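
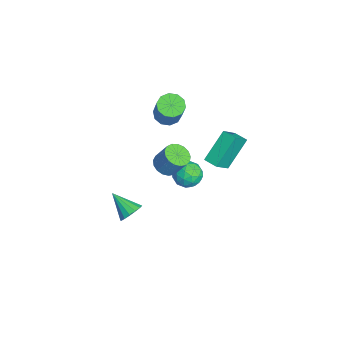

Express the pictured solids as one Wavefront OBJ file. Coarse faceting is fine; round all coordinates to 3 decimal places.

v 2.94 2.703 2.628
v 2.01 3.868 4.149
v 2.137 3.472 1.548
v 1.207 4.637 3.069
v 3.573 3.283 2.571
v 2.643 4.448 4.092
v 2.77 4.052 1.491
v 1.84 5.217 3.012
v 3.521 0.545 3.056
v 4.091 0.927 2.685
v 4.469 1.517 3.873
v 3.899 1.135 4.244
v 3.798 1.158 2.662
v 4.177 1.749 3.851
v 3.443 1.249 2.73
v 3.821 1.84 3.919
v 3.105 1.179 2.873
v 3.483 1.769 4.062
v 2.863 0.963 3.057
v 3.241 1.554 4.246
v 2.771 0.651 3.241
v 3.149 1.242 4.43
v 2.851 0.315 3.383
v 3.229 0.906 4.571
v 3.085 0.032 3.449
v 3.463 0.622 4.638
v 3.418 -0.134 3.426
v 3.796 0.456 4.614
v 3.775 -0.145 3.317
v 4.153 0.446 4.506
v 4.074 0.003 3.149
v 4.452 0.593 4.337
v 4.246 0.274 2.959
v 4.624 0.865 4.148
v 4.252 0.608 2.792
v 4.63 1.198 3.98
v -2.373 1.329 1.776
v -1.664 1.382 1.348
v -0.578 1.464 3.156
v -1.287 1.411 3.584
v -1.836 1.859 1.43
v -0.75 1.94 3.237
v -2.213 2.133 1.644
v -1.127 2.214 3.451
v -2.651 2.1 1.909
v -1.566 2.181 3.716
v -2.983 1.773 2.123
v -1.897 1.854 3.93
v -3.082 1.276 2.204
v -1.996 1.358 4.012
v -2.91 0.8 2.123
v -1.824 0.881 3.93
v -2.533 0.526 1.909
v -1.447 0.607 3.716
v -2.094 0.559 1.644
v -1.009 0.64 3.451
v -1.763 0.886 1.43
v -0.677 0.967 3.237
v -2.598 3.12 -3.858
v -1.652 3.298 -3.764
v -2.308 1.582 -3.856
v -1.362 1.76 -3.762
v -1.965 1.951 -3.031
v -2.144 2.902 -3.032
v -1.816 1.978 -4.588
v -1.995 2.929 -4.589
v -1.168 2.592 -4.216
v -1.261 2.576 -3.253
v -2.699 2.304 -4.367
v -2.792 2.288 -3.404
v -2.15 3.344 -3.811
v -1.81 1.536 -3.809
v -2.164 1.648 -3.379
v -1.608 1.753 -3.324
v -2.44 3.111 -3.38
v -1.883 3.216 -3.325
v -2.068 2.424 -2.894
v -2.077 1.664 -4.295
v -1.52 1.769 -4.24
v -2.352 3.127 -4.296
v -1.796 3.232 -4.241
v -1.892 2.456 -4.726
v -1.31 3.034 -4.021
v -1.14 2.13 -4.02
v -1.407 2.258 -4.506
v -1.512 2.817 -4.507
v -1.364 3.024 -3.455
v -1.194 2.12 -3.454
v -1.548 2.233 -3.024
v -1.654 2.791 -3.025
v -1.08 2.609 -3.721
v -2.766 2.76 -4.166
v -2.596 1.856 -4.165
v -2.306 2.089 -4.595
v -2.412 2.647 -4.596
v -2.82 2.75 -3.6
v -2.65 1.846 -3.599
v -2.448 2.063 -3.113
v -2.553 2.622 -3.114
v -2.88 2.271 -3.899
v 4.158 -1.43 -0.501
v 4.572 -1.232 0.105
v 3.202 -2.37 0.461
v 4.287 -0.962 0.084
v 3.967 -0.818 -0.093
v 3.698 -0.838 -0.38
v 3.552 -1.016 -0.699
v 3.569 -1.305 -0.965
v 3.744 -1.628 -1.106
v 4.03 -1.898 -1.086
v 4.35 -2.042 -0.909
v 4.619 -2.023 -0.622
v 4.764 -1.844 -0.303
v 4.747 -1.555 -0.037
f 2 4 1
f 5 2 1
f 1 4 3
f 3 5 1
f 2 8 4
f 6 2 5
f 6 8 2
f 4 8 3
f 7 5 3
f 3 8 7
f 7 6 5
f 8 6 7
f 10 9 13
f 10 13 11
f 11 13 14
f 11 14 12
f 13 9 15
f 13 15 14
f 14 15 16
f 14 16 12
f 15 9 17
f 15 17 16
f 16 17 18
f 16 18 12
f 17 9 19
f 17 19 18
f 18 19 20
f 18 20 12
f 19 9 21
f 19 21 20
f 20 21 22
f 20 22 12
f 21 9 23
f 21 23 22
f 22 23 24
f 22 24 12
f 23 9 25
f 23 25 24
f 24 25 26
f 24 26 12
f 25 9 27
f 25 27 26
f 26 27 28
f 26 28 12
f 27 9 29
f 27 29 28
f 28 29 30
f 28 30 12
f 29 9 31
f 29 31 30
f 30 31 32
f 30 32 12
f 31 9 33
f 31 33 32
f 32 33 34
f 32 34 12
f 33 9 35
f 33 35 34
f 34 35 36
f 34 36 12
f 35 9 10
f 35 10 36
f 36 10 11
f 36 11 12
f 38 37 41
f 38 41 39
f 39 41 42
f 39 42 40
f 41 37 43
f 41 43 42
f 42 43 44
f 42 44 40
f 43 37 45
f 43 45 44
f 44 45 46
f 44 46 40
f 45 37 47
f 45 47 46
f 46 47 48
f 46 48 40
f 47 37 49
f 47 49 48
f 48 49 50
f 48 50 40
f 49 37 51
f 49 51 50
f 50 51 52
f 50 52 40
f 51 37 53
f 51 53 52
f 52 53 54
f 52 54 40
f 53 37 55
f 53 55 54
f 54 55 56
f 54 56 40
f 55 37 57
f 55 57 56
f 56 57 58
f 56 58 40
f 57 37 38
f 57 38 58
f 58 38 39
f 58 39 40
f 59 96 75
f 96 70 99
f 75 99 64
f 96 99 75
f 59 75 71
f 75 64 76
f 71 76 60
f 75 76 71
f 59 71 80
f 71 60 81
f 80 81 66
f 71 81 80
f 59 80 92
f 80 66 95
f 92 95 69
f 80 95 92
f 59 92 96
f 92 69 100
f 96 100 70
f 92 100 96
f 60 76 87
f 76 64 90
f 87 90 68
f 76 90 87
f 64 99 77
f 99 70 98
f 77 98 63
f 99 98 77
f 70 100 97
f 100 69 93
f 97 93 61
f 100 93 97
f 69 95 94
f 95 66 82
f 94 82 65
f 95 82 94
f 66 81 86
f 81 60 83
f 86 83 67
f 81 83 86
f 62 88 74
f 88 68 89
f 74 89 63
f 88 89 74
f 62 74 72
f 74 63 73
f 72 73 61
f 74 73 72
f 62 72 79
f 72 61 78
f 79 78 65
f 72 78 79
f 62 79 84
f 79 65 85
f 84 85 67
f 79 85 84
f 62 84 88
f 84 67 91
f 88 91 68
f 84 91 88
f 63 89 77
f 89 68 90
f 77 90 64
f 89 90 77
f 61 73 97
f 73 63 98
f 97 98 70
f 73 98 97
f 65 78 94
f 78 61 93
f 94 93 69
f 78 93 94
f 67 85 86
f 85 65 82
f 86 82 66
f 85 82 86
f 68 91 87
f 91 67 83
f 87 83 60
f 91 83 87
f 102 101 104
f 102 104 103
f 104 101 105
f 104 105 103
f 105 101 106
f 105 106 103
f 106 101 107
f 106 107 103
f 107 101 108
f 107 108 103
f 108 101 109
f 108 109 103
f 109 101 110
f 109 110 103
f 110 101 111
f 110 111 103
f 111 101 112
f 111 112 103
f 112 101 113
f 112 113 103
f 113 101 114
f 113 114 103
f 114 101 102
f 114 102 103



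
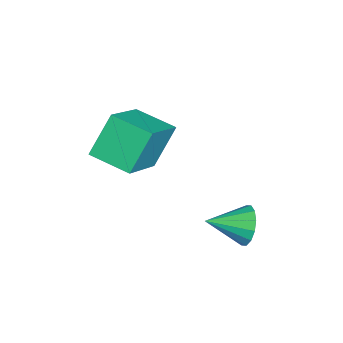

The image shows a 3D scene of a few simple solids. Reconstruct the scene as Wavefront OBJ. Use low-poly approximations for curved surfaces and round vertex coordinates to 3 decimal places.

v -0.168 3.858 -3.358
v 0.135 3.774 -3.846
v 0.108 2.902 -3.022
v 0.33 3.898 -3.654
v 0.391 4.011 -3.382
v 0.303 4.083 -3.105
v 0.089 4.095 -2.895
v -0.194 4.043 -2.809
v -0.47 3.942 -2.87
v -0.665 3.818 -3.062
v -0.727 3.705 -3.333
v -0.639 3.633 -3.611
v -0.424 3.621 -3.821
v -0.141 3.673 -3.907
v -1.848 0.525 -2.207
v -2.403 0.997 -1.179
v -1.412 1.542 -2.438
v -1.967 2.013 -1.409
v -0.413 0.127 -1.251
v -0.968 0.598 -0.222
v 0.023 1.143 -1.481
v -0.532 1.615 -0.453
f 2 1 4
f 2 4 3
f 4 1 5
f 4 5 3
f 5 1 6
f 5 6 3
f 6 1 7
f 6 7 3
f 7 1 8
f 7 8 3
f 8 1 9
f 8 9 3
f 9 1 10
f 9 10 3
f 10 1 11
f 10 11 3
f 11 1 12
f 11 12 3
f 12 1 13
f 12 13 3
f 13 1 14
f 13 14 3
f 14 1 2
f 14 2 3
f 16 18 15
f 19 16 15
f 15 18 17
f 17 19 15
f 16 22 18
f 20 16 19
f 20 22 16
f 18 22 17
f 21 19 17
f 17 22 21
f 21 20 19
f 22 20 21



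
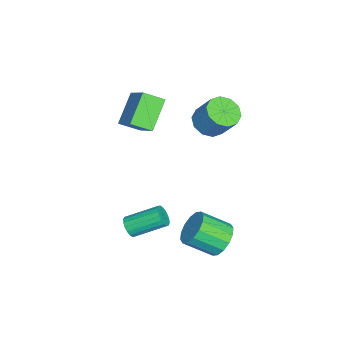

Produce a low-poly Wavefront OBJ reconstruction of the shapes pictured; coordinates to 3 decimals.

v -1.064 -1.625 1.991
v -2.532 -1.297 3.294
v -1.326 -0.542 1.423
v -2.794 -0.214 2.727
v 0.214 -0.686 3.193
v -1.254 -0.358 4.497
v -0.048 0.397 2.626
v -1.516 0.725 3.929
v -1.17 3.022 2.864
v -0.409 3.375 2.376
v 0.07 4.21 3.728
v -0.69 3.858 4.216
v -0.867 3.754 2.304
v -0.388 4.59 3.656
v -1.441 3.854 2.446
v -0.962 4.69 3.798
v -1.911 3.636 2.748
v -1.432 4.472 4.099
v -2.098 3.184 3.094
v -1.619 4.02 4.445
v -1.93 2.67 3.352
v -1.451 3.505 4.704
v -1.472 2.29 3.424
v -0.993 3.126 4.776
v -0.898 2.19 3.282
v -0.419 3.026 4.634
v -0.428 2.408 2.981
v 0.051 3.244 4.332
v -0.241 2.86 2.635
v 0.238 3.696 3.986
v 3.17 -0.098 -2.292
v 3.431 -0.328 -1.766
v 3.071 1.328 -0.863
v 2.81 1.558 -1.388
v 3.648 -0.209 -1.897
v 3.289 1.447 -0.994
v 3.771 -0.068 -2.106
v 3.412 1.587 -1.203
v 3.775 0.066 -2.352
v 3.415 1.722 -1.449
v 3.659 0.169 -2.586
v 3.299 1.825 -1.683
v 3.446 0.218 -2.761
v 3.086 1.874 -1.858
v 3.178 0.205 -2.844
v 2.819 1.861 -1.941
v 2.909 0.132 -2.817
v 2.549 1.788 -1.914
v 2.691 0.013 -2.686
v 2.332 1.669 -1.783
v 2.568 -0.127 -2.477
v 2.209 1.528 -1.574
v 2.565 -0.262 -2.231
v 2.205 1.394 -1.328
v 2.681 -0.365 -1.997
v 2.321 1.291 -1.094
v 2.894 -0.414 -1.822
v 2.534 1.242 -0.919
v 3.161 -0.401 -1.739
v 2.802 1.255 -0.836
v 2.834 4.495 -2.735
v 3.543 4.185 -3.399
v 3.836 2.735 -2.409
v 3.126 3.045 -1.745
v 3.805 4.478 -3.046
v 4.097 3.028 -2.057
v 3.806 4.776 -2.61
v 4.099 3.326 -1.621
v 3.547 4.999 -2.208
v 3.84 3.548 -1.218
v 3.097 5.086 -1.946
v 3.389 3.636 -0.957
v 2.576 5.015 -1.896
v 2.869 3.565 -0.907
v 2.124 4.805 -2.071
v 2.417 3.355 -1.081
v 1.863 4.512 -2.423
v 2.155 3.062 -1.434
v 1.861 4.214 -2.859
v 2.154 2.764 -1.87
v 2.12 3.992 -3.262
v 2.413 2.541 -2.272
v 2.571 3.904 -3.523
v 2.863 2.454 -2.534
v 3.091 3.975 -3.573
v 3.384 2.525 -2.584
f 2 4 1
f 5 2 1
f 1 4 3
f 3 5 1
f 2 8 4
f 6 2 5
f 6 8 2
f 4 8 3
f 7 5 3
f 3 8 7
f 7 6 5
f 8 6 7
f 10 9 13
f 10 13 11
f 11 13 14
f 11 14 12
f 13 9 15
f 13 15 14
f 14 15 16
f 14 16 12
f 15 9 17
f 15 17 16
f 16 17 18
f 16 18 12
f 17 9 19
f 17 19 18
f 18 19 20
f 18 20 12
f 19 9 21
f 19 21 20
f 20 21 22
f 20 22 12
f 21 9 23
f 21 23 22
f 22 23 24
f 22 24 12
f 23 9 25
f 23 25 24
f 24 25 26
f 24 26 12
f 25 9 27
f 25 27 26
f 26 27 28
f 26 28 12
f 27 9 29
f 27 29 28
f 28 29 30
f 28 30 12
f 29 9 10
f 29 10 30
f 30 10 11
f 30 11 12
f 32 31 35
f 32 35 33
f 33 35 36
f 33 36 34
f 35 31 37
f 35 37 36
f 36 37 38
f 36 38 34
f 37 31 39
f 37 39 38
f 38 39 40
f 38 40 34
f 39 31 41
f 39 41 40
f 40 41 42
f 40 42 34
f 41 31 43
f 41 43 42
f 42 43 44
f 42 44 34
f 43 31 45
f 43 45 44
f 44 45 46
f 44 46 34
f 45 31 47
f 45 47 46
f 46 47 48
f 46 48 34
f 47 31 49
f 47 49 48
f 48 49 50
f 48 50 34
f 49 31 51
f 49 51 50
f 50 51 52
f 50 52 34
f 51 31 53
f 51 53 52
f 52 53 54
f 52 54 34
f 53 31 55
f 53 55 54
f 54 55 56
f 54 56 34
f 55 31 57
f 55 57 56
f 56 57 58
f 56 58 34
f 57 31 59
f 57 59 58
f 58 59 60
f 58 60 34
f 59 31 32
f 59 32 60
f 60 32 33
f 60 33 34
f 62 61 65
f 62 65 63
f 63 65 66
f 63 66 64
f 65 61 67
f 65 67 66
f 66 67 68
f 66 68 64
f 67 61 69
f 67 69 68
f 68 69 70
f 68 70 64
f 69 61 71
f 69 71 70
f 70 71 72
f 70 72 64
f 71 61 73
f 71 73 72
f 72 73 74
f 72 74 64
f 73 61 75
f 73 75 74
f 74 75 76
f 74 76 64
f 75 61 77
f 75 77 76
f 76 77 78
f 76 78 64
f 77 61 79
f 77 79 78
f 78 79 80
f 78 80 64
f 79 61 81
f 79 81 80
f 80 81 82
f 80 82 64
f 81 61 83
f 81 83 82
f 82 83 84
f 82 84 64
f 83 61 85
f 83 85 84
f 84 85 86
f 84 86 64
f 85 61 62
f 85 62 86
f 86 62 63
f 86 63 64



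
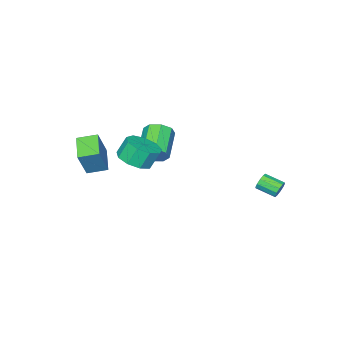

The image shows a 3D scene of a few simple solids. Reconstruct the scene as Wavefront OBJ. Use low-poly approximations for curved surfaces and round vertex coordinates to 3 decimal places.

v -3.231 2.959 -2.882
v -2.934 2.901 -3.33
v -2.592 1.843 -2.965
v -2.889 1.901 -2.518
v -2.743 3.043 -3.096
v -2.4 1.986 -2.732
v -2.738 3.153 -2.781
v -2.395 2.096 -2.417
v -2.921 3.189 -2.505
v -2.579 2.132 -2.14
v -3.223 3.137 -2.373
v -2.881 2.079 -2.008
v -3.528 3.017 -2.435
v -3.186 1.959 -2.07
v -3.72 2.874 -2.668
v -3.377 1.817 -2.304
v -3.725 2.764 -2.983
v -3.382 1.707 -2.619
v -3.541 2.728 -3.26
v -3.199 1.671 -2.895
v -3.239 2.781 -3.392
v -2.897 1.723 -3.027
v 3.253 -4.91 -0.611
v 4.038 -4.721 1.031
v 2.485 -4.099 -0.338
v 3.27 -3.909 1.304
v 4.19 -3.831 -1.184
v 4.975 -3.641 0.458
v 3.422 -3.019 -0.911
v 4.207 -2.83 0.731
v 2.454 -2.077 -0.168
v 3.357 -1.665 0.108
v 2.908 -1.39 1.164
v 2.006 -1.803 0.888
v 2.949 -1.175 -0.193
v 2.501 -0.9 0.863
v 2.31 -1.107 -0.482
v 1.862 -0.832 0.574
v 1.739 -1.494 -0.624
v 1.29 -1.219 0.432
v 1.502 -2.153 -0.553
v 1.053 -1.878 0.503
v 1.711 -2.778 -0.302
v 1.262 -2.503 0.755
v 2.267 -3.074 0.012
v 1.819 -2.799 1.068
v 2.912 -2.905 0.241
v 2.463 -2.63 1.298
v 3.342 -2.348 0.279
v 2.893 -2.073 1.335
v 0.999 -2.136 -0.525
v 1.227 -1.763 0.204
v -0.131 -2.671 1.094
v -0.359 -3.044 0.365
v 0.782 -1.419 -0.124
v -0.575 -2.326 0.767
v 0.464 -1.495 -0.686
v -0.893 -2.403 0.204
v 0.46 -1.947 -1.154
v -0.898 -2.854 -0.264
v 0.771 -2.509 -1.254
v -0.587 -3.417 -0.364
v 1.215 -2.854 -0.927
v -0.142 -3.761 -0.036
v 1.533 -2.777 -0.364
v 0.176 -3.685 0.526
v 1.538 -2.326 0.104
v 0.18 -3.233 0.994
f 2 1 5
f 2 5 3
f 3 5 6
f 3 6 4
f 5 1 7
f 5 7 6
f 6 7 8
f 6 8 4
f 7 1 9
f 7 9 8
f 8 9 10
f 8 10 4
f 9 1 11
f 9 11 10
f 10 11 12
f 10 12 4
f 11 1 13
f 11 13 12
f 12 13 14
f 12 14 4
f 13 1 15
f 13 15 14
f 14 15 16
f 14 16 4
f 15 1 17
f 15 17 16
f 16 17 18
f 16 18 4
f 17 1 19
f 17 19 18
f 18 19 20
f 18 20 4
f 19 1 21
f 19 21 20
f 20 21 22
f 20 22 4
f 21 1 2
f 21 2 22
f 22 2 3
f 22 3 4
f 24 26 23
f 27 24 23
f 23 26 25
f 25 27 23
f 24 30 26
f 28 24 27
f 28 30 24
f 26 30 25
f 29 27 25
f 25 30 29
f 29 28 27
f 30 28 29
f 32 31 35
f 32 35 33
f 33 35 36
f 33 36 34
f 35 31 37
f 35 37 36
f 36 37 38
f 36 38 34
f 37 31 39
f 37 39 38
f 38 39 40
f 38 40 34
f 39 31 41
f 39 41 40
f 40 41 42
f 40 42 34
f 41 31 43
f 41 43 42
f 42 43 44
f 42 44 34
f 43 31 45
f 43 45 44
f 44 45 46
f 44 46 34
f 45 31 47
f 45 47 46
f 46 47 48
f 46 48 34
f 47 31 49
f 47 49 48
f 48 49 50
f 48 50 34
f 49 31 32
f 49 32 50
f 50 32 33
f 50 33 34
f 52 51 55
f 52 55 53
f 53 55 56
f 53 56 54
f 55 51 57
f 55 57 56
f 56 57 58
f 56 58 54
f 57 51 59
f 57 59 58
f 58 59 60
f 58 60 54
f 59 51 61
f 59 61 60
f 60 61 62
f 60 62 54
f 61 51 63
f 61 63 62
f 62 63 64
f 62 64 54
f 63 51 65
f 63 65 64
f 64 65 66
f 64 66 54
f 65 51 67
f 65 67 66
f 66 67 68
f 66 68 54
f 67 51 52
f 67 52 68
f 68 52 53
f 68 53 54



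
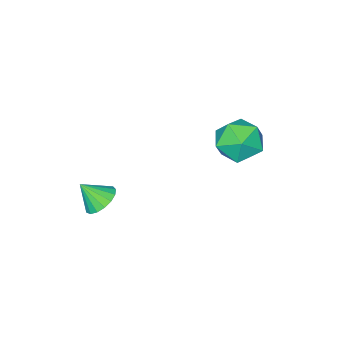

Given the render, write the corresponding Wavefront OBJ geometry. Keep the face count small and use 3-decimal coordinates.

v 3.622 0.622 0.78
v 4.253 1.129 0.77
v 4.138 -0.002 1.72
v 4.005 1.295 1.017
v 3.668 1.307 1.209
v 3.322 1.162 1.304
v 3.043 0.893 1.278
v 2.898 0.562 1.139
v 2.918 0.244 0.917
v 3.1 0.013 0.664
v 3.401 -0.078 0.438
v 3.752 -0.01 0.29
v 4.074 0.204 0.254
v 4.292 0.513 0.339
v 4.357 0.846 0.525
v -1.453 4.578 3.31
v -0.616 4.208 4.018
v -1.804 2.812 2.802
v -0.967 2.442 3.51
v -1.94 2.888 3.949
v -1.723 3.98 4.262
v -0.697 3.04 2.558
v -0.48 4.132 2.871
v -0.149 3.258 3.552
v -0.917 3.164 4.412
v -1.503 3.856 2.408
v -2.271 3.762 3.268
f 2 1 4
f 2 4 3
f 4 1 5
f 4 5 3
f 5 1 6
f 5 6 3
f 6 1 7
f 6 7 3
f 7 1 8
f 7 8 3
f 8 1 9
f 8 9 3
f 9 1 10
f 9 10 3
f 10 1 11
f 10 11 3
f 11 1 12
f 11 12 3
f 12 1 13
f 12 13 3
f 13 1 14
f 13 14 3
f 14 1 15
f 14 15 3
f 15 1 2
f 15 2 3
f 16 27 21
f 16 21 17
f 16 17 23
f 16 23 26
f 16 26 27
f 17 21 25
f 21 27 20
f 27 26 18
f 26 23 22
f 23 17 24
f 19 25 20
f 19 20 18
f 19 18 22
f 19 22 24
f 19 24 25
f 20 25 21
f 18 20 27
f 22 18 26
f 24 22 23
f 25 24 17



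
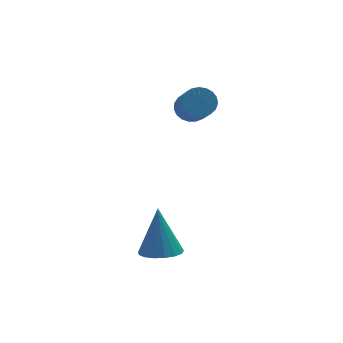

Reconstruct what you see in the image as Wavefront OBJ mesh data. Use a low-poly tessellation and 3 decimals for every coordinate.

v 0.226 -0.434 -2.824
v 0.736 -0.027 -3.016
v 0.334 0.154 -1.296
v 0.469 0.153 -3.067
v 0.147 0.199 -3.061
v -0.157 0.099 -3.001
v -0.374 -0.122 -2.901
v -0.452 -0.415 -2.783
v -0.376 -0.712 -2.674
v -0.162 -0.945 -2.6
v 0.142 -1.061 -2.576
v 0.464 -1.034 -2.61
v 0.732 -0.868 -2.692
v 0.884 -0.603 -2.805
v 0.885 -0.3 -2.922
v 2.561 3.49 0.521
v 3.113 3.494 0.612
v 2.952 2.314 1.65
v 2.399 2.31 1.559
v 3.037 3.645 0.772
v 2.875 2.466 1.81
v 2.878 3.77 0.888
v 2.716 2.59 1.926
v 2.664 3.846 0.941
v 2.503 2.666 1.979
v 2.433 3.86 0.921
v 2.271 2.68 1.96
v 2.223 3.81 0.832
v 2.062 2.63 1.871
v 2.072 3.705 0.69
v 1.911 2.525 1.728
v 2.005 3.563 0.518
v 1.844 2.383 1.556
v 2.035 3.408 0.346
v 1.874 2.228 1.385
v 2.155 3.268 0.205
v 1.994 2.088 1.243
v 2.346 3.165 0.118
v 2.184 1.985 1.157
v 2.573 3.119 0.101
v 2.412 1.939 1.14
v 2.799 3.137 0.157
v 2.637 1.957 1.195
v 2.983 3.216 0.275
v 2.822 2.036 1.314
v 3.094 3.343 0.436
v 2.933 2.163 1.475
f 2 1 4
f 2 4 3
f 4 1 5
f 4 5 3
f 5 1 6
f 5 6 3
f 6 1 7
f 6 7 3
f 7 1 8
f 7 8 3
f 8 1 9
f 8 9 3
f 9 1 10
f 9 10 3
f 10 1 11
f 10 11 3
f 11 1 12
f 11 12 3
f 12 1 13
f 12 13 3
f 13 1 14
f 13 14 3
f 14 1 15
f 14 15 3
f 15 1 2
f 15 2 3
f 17 16 20
f 17 20 18
f 18 20 21
f 18 21 19
f 20 16 22
f 20 22 21
f 21 22 23
f 21 23 19
f 22 16 24
f 22 24 23
f 23 24 25
f 23 25 19
f 24 16 26
f 24 26 25
f 25 26 27
f 25 27 19
f 26 16 28
f 26 28 27
f 27 28 29
f 27 29 19
f 28 16 30
f 28 30 29
f 29 30 31
f 29 31 19
f 30 16 32
f 30 32 31
f 31 32 33
f 31 33 19
f 32 16 34
f 32 34 33
f 33 34 35
f 33 35 19
f 34 16 36
f 34 36 35
f 35 36 37
f 35 37 19
f 36 16 38
f 36 38 37
f 37 38 39
f 37 39 19
f 38 16 40
f 38 40 39
f 39 40 41
f 39 41 19
f 40 16 42
f 40 42 41
f 41 42 43
f 41 43 19
f 42 16 44
f 42 44 43
f 43 44 45
f 43 45 19
f 44 16 46
f 44 46 45
f 45 46 47
f 45 47 19
f 46 16 17
f 46 17 47
f 47 17 18
f 47 18 19



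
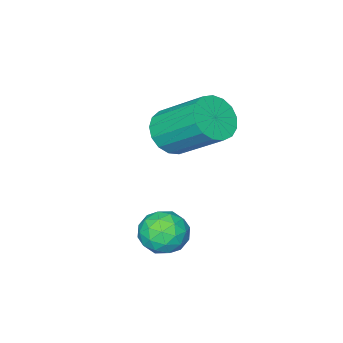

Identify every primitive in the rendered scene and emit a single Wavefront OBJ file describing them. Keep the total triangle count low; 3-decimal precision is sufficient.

v 1.426 -2.309 -1.267
v 2.137 -2.023 -1.411
v 1.806 -0.605 -0.237
v 1.094 -0.891 -0.093
v 1.921 -1.86 -1.669
v 1.59 -0.443 -0.495
v 1.592 -1.8 -1.834
v 1.261 -0.383 -0.66
v 1.225 -1.856 -1.87
v 0.893 -0.439 -0.696
v 0.904 -2.017 -1.767
v 0.572 -0.599 -0.593
v 0.702 -2.244 -1.55
v 0.37 -0.826 -0.376
v 0.666 -2.485 -1.268
v 0.335 -1.068 -0.094
v 0.804 -2.687 -0.986
v 0.473 -1.269 0.188
v 1.085 -2.802 -0.768
v 0.753 -1.384 0.406
v 1.443 -2.804 -0.664
v 1.112 -1.386 0.51
v 1.798 -2.692 -0.699
v 1.467 -1.275 0.475
v 2.067 -2.493 -0.863
v 1.736 -1.075 0.31
v 2.19 -2.251 -1.12
v 1.858 -0.834 0.053
v 2.864 -0.358 -3.775
v 3.31 0.238 -3.713
v 3.49 -0.918 -2.907
v 3.936 -0.322 -2.845
v 3.224 -0.28 -2.625
v 2.837 0.066 -3.161
v 3.963 -0.746 -3.459
v 3.576 -0.4 -3.995
v 3.989 -0.002 -3.518
v 3.533 0.286 -3.002
v 3.267 -0.966 -3.618
v 2.811 -0.678 -3.102
v 3.032 -0.011 -3.82
v 3.768 -0.669 -2.8
v 3.35 -0.644 -2.67
v 3.612 -0.294 -2.634
v 2.754 -0.112 -3.496
v 3.016 0.238 -3.459
v 2.966 -0.066 -2.82
v 3.784 -0.918 -3.161
v 4.046 -0.568 -3.124
v 3.188 -0.386 -3.986
v 3.45 -0.036 -3.95
v 3.834 -0.614 -3.8
v 3.693 0.198 -3.669
v 4.062 -0.131 -3.159
v 4.077 -0.38 -3.52
v 3.849 -0.177 -3.835
v 3.425 0.367 -3.366
v 3.793 0.038 -2.856
v 3.375 0.063 -2.726
v 3.147 0.267 -3.041
v 3.824 0.226 -3.251
v 3.007 -0.718 -3.764
v 3.375 -1.047 -3.254
v 3.653 -0.947 -3.579
v 3.425 -0.743 -3.894
v 2.738 -0.549 -3.461
v 3.107 -0.878 -2.951
v 2.951 -0.503 -2.785
v 2.723 -0.3 -3.1
v 2.976 -0.906 -3.369
f 2 1 5
f 2 5 3
f 3 5 6
f 3 6 4
f 5 1 7
f 5 7 6
f 6 7 8
f 6 8 4
f 7 1 9
f 7 9 8
f 8 9 10
f 8 10 4
f 9 1 11
f 9 11 10
f 10 11 12
f 10 12 4
f 11 1 13
f 11 13 12
f 12 13 14
f 12 14 4
f 13 1 15
f 13 15 14
f 14 15 16
f 14 16 4
f 15 1 17
f 15 17 16
f 16 17 18
f 16 18 4
f 17 1 19
f 17 19 18
f 18 19 20
f 18 20 4
f 19 1 21
f 19 21 20
f 20 21 22
f 20 22 4
f 21 1 23
f 21 23 22
f 22 23 24
f 22 24 4
f 23 1 25
f 23 25 24
f 24 25 26
f 24 26 4
f 25 1 27
f 25 27 26
f 26 27 28
f 26 28 4
f 27 1 2
f 27 2 28
f 28 2 3
f 28 3 4
f 29 66 45
f 66 40 69
f 45 69 34
f 66 69 45
f 29 45 41
f 45 34 46
f 41 46 30
f 45 46 41
f 29 41 50
f 41 30 51
f 50 51 36
f 41 51 50
f 29 50 62
f 50 36 65
f 62 65 39
f 50 65 62
f 29 62 66
f 62 39 70
f 66 70 40
f 62 70 66
f 30 46 57
f 46 34 60
f 57 60 38
f 46 60 57
f 34 69 47
f 69 40 68
f 47 68 33
f 69 68 47
f 40 70 67
f 70 39 63
f 67 63 31
f 70 63 67
f 39 65 64
f 65 36 52
f 64 52 35
f 65 52 64
f 36 51 56
f 51 30 53
f 56 53 37
f 51 53 56
f 32 58 44
f 58 38 59
f 44 59 33
f 58 59 44
f 32 44 42
f 44 33 43
f 42 43 31
f 44 43 42
f 32 42 49
f 42 31 48
f 49 48 35
f 42 48 49
f 32 49 54
f 49 35 55
f 54 55 37
f 49 55 54
f 32 54 58
f 54 37 61
f 58 61 38
f 54 61 58
f 33 59 47
f 59 38 60
f 47 60 34
f 59 60 47
f 31 43 67
f 43 33 68
f 67 68 40
f 43 68 67
f 35 48 64
f 48 31 63
f 64 63 39
f 48 63 64
f 37 55 56
f 55 35 52
f 56 52 36
f 55 52 56
f 38 61 57
f 61 37 53
f 57 53 30
f 61 53 57



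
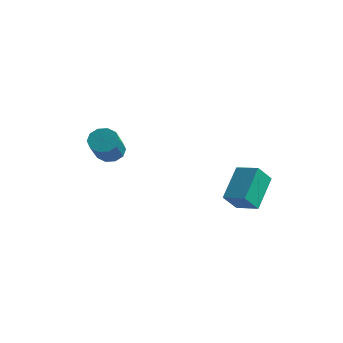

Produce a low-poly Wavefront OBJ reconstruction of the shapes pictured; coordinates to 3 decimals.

v -4.061 -1.867 3.053
v -3.457 -1.726 2.801
v -2.694 -2.972 3.935
v -3.299 -3.113 4.187
v -3.523 -1.474 3.123
v -2.761 -2.721 4.257
v -3.795 -1.372 3.418
v -3.033 -2.619 4.552
v -4.169 -1.459 3.574
v -3.407 -2.706 4.708
v -4.502 -1.702 3.53
v -3.739 -2.949 4.664
v -4.666 -2.008 3.305
v -3.903 -3.254 4.439
v -4.599 -2.259 2.983
v -3.837 -3.506 4.117
v -4.327 -2.361 2.688
v -3.565 -3.608 3.822
v -3.953 -2.274 2.532
v -3.191 -3.521 3.666
v -3.621 -2.031 2.576
v -2.858 -3.278 3.71
v -0.45 1.163 0.284
v -0.809 2.532 1.52
v -0.334 1.946 -0.55
v -0.693 3.316 0.686
v 0.653 1.244 0.514
v 0.294 2.614 1.75
v 0.769 2.028 -0.32
v 0.41 3.397 0.916
f 2 1 5
f 2 5 3
f 3 5 6
f 3 6 4
f 5 1 7
f 5 7 6
f 6 7 8
f 6 8 4
f 7 1 9
f 7 9 8
f 8 9 10
f 8 10 4
f 9 1 11
f 9 11 10
f 10 11 12
f 10 12 4
f 11 1 13
f 11 13 12
f 12 13 14
f 12 14 4
f 13 1 15
f 13 15 14
f 14 15 16
f 14 16 4
f 15 1 17
f 15 17 16
f 16 17 18
f 16 18 4
f 17 1 19
f 17 19 18
f 18 19 20
f 18 20 4
f 19 1 21
f 19 21 20
f 20 21 22
f 20 22 4
f 21 1 2
f 21 2 22
f 22 2 3
f 22 3 4
f 24 26 23
f 27 24 23
f 23 26 25
f 25 27 23
f 24 30 26
f 28 24 27
f 28 30 24
f 26 30 25
f 29 27 25
f 25 30 29
f 29 28 27
f 30 28 29



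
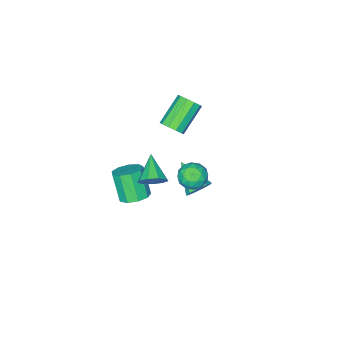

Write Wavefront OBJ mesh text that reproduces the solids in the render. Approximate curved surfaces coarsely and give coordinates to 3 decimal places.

v 0.86 3.351 0.373
v 1.258 3.711 1.101
v 1.442 2.049 0.699
v 1.84 2.409 1.427
v 0.941 2.315 1.403
v 0.581 3.12 1.202
v 2.119 2.64 0.598
v 1.759 3.445 0.397
v 2.036 3.272 1.24
v 1.308 3.071 1.738
v 1.392 2.689 0.062
v 0.664 2.488 0.56
v 1.008 3.645 0.709
v 1.692 2.115 1.091
v 1.164 2.059 1.078
v 1.398 2.271 1.505
v 0.61 3.298 0.768
v 0.844 3.509 1.196
v 0.658 2.689 1.373
v 1.856 2.251 0.604
v 2.09 2.462 1.032
v 1.302 3.489 0.295
v 1.536 3.701 0.722
v 2.042 3.071 0.427
v 1.699 3.599 1.218
v 2.042 2.833 1.409
v 2.205 2.969 0.922
v 1.993 3.442 0.804
v 1.271 3.481 1.51
v 1.614 2.715 1.702
v 1.085 2.66 1.688
v 0.874 3.133 1.57
v 1.729 3.222 1.592
v 1.086 3.045 0.098
v 1.429 2.279 0.29
v 1.826 2.627 0.23
v 1.615 3.1 0.112
v 0.658 2.927 0.391
v 1.001 2.161 0.582
v 0.707 2.318 0.996
v 0.495 2.791 0.878
v 0.971 2.538 0.208
v -1.481 0.445 -4.453
v -0.692 0.209 -4.66
v -1.719 -1.325 -3.347
v -0.684 0.516 -4.167
v -1.05 0.79 -3.807
v -1.617 0.902 -3.749
v -2.121 0.8 -4.021
v -2.326 0.532 -4.494
v -2.135 0.223 -4.948
v -1.639 0.018 -5.17
v -1.069 0.012 -5.057
v 2.752 1.226 0.126
v 3.464 0.938 0.489
v 1.808 0.034 1.034
v 3.236 1.364 0.811
v 2.78 1.726 0.813
v 2.312 1.854 0.493
v 2.049 1.687 0.002
v 2.115 1.305 -0.431
v 2.479 0.886 -0.604
v 2.971 0.625 -0.434
v 3.36 0.646 -0.003
v 2.498 -0.573 -2.994
v 3.312 -0.26 -2.701
v 3.056 -1.154 -1.033
v 2.242 -1.467 -1.326
v 2.858 0.149 -2.552
v 2.601 -0.745 -0.884
v 2.236 0.22 -2.61
v 1.979 -0.673 -0.941
v 1.736 -0.08 -2.847
v 1.479 -0.973 -1.179
v 1.593 -0.611 -3.154
v 1.336 -1.504 -1.485
v 1.874 -1.124 -3.385
v 1.617 -2.018 -1.717
v 2.447 -1.38 -3.434
v 2.19 -2.273 -1.766
v 3.044 -1.258 -3.277
v 2.787 -2.152 -1.609
v 3.386 -0.816 -2.988
v 3.129 -1.709 -1.319
v 0.227 -0.001 2.244
v 0.648 0.206 2.829
v -0.966 -0.052 4.082
v -1.387 -0.259 3.496
v 0.451 0.586 2.653
v -1.164 0.329 3.905
v 0.168 0.742 2.32
v -1.447 0.485 3.573
v -0.092 0.614 1.958
v -1.707 0.357 3.211
v -0.23 0.251 1.706
v -1.845 -0.006 2.959
v -0.194 -0.208 1.658
v -1.808 -0.466 2.911
v 0.004 -0.589 1.835
v -1.611 -0.846 3.087
v 0.287 -0.745 2.167
v -1.328 -1.002 3.42
v 0.547 -0.617 2.529
v -1.068 -0.874 3.782
v 0.685 -0.254 2.781
v -0.93 -0.511 4.034
f 1 38 17
f 38 12 41
f 17 41 6
f 38 41 17
f 1 17 13
f 17 6 18
f 13 18 2
f 17 18 13
f 1 13 22
f 13 2 23
f 22 23 8
f 13 23 22
f 1 22 34
f 22 8 37
f 34 37 11
f 22 37 34
f 1 34 38
f 34 11 42
f 38 42 12
f 34 42 38
f 2 18 29
f 18 6 32
f 29 32 10
f 18 32 29
f 6 41 19
f 41 12 40
f 19 40 5
f 41 40 19
f 12 42 39
f 42 11 35
f 39 35 3
f 42 35 39
f 11 37 36
f 37 8 24
f 36 24 7
f 37 24 36
f 8 23 28
f 23 2 25
f 28 25 9
f 23 25 28
f 4 30 16
f 30 10 31
f 16 31 5
f 30 31 16
f 4 16 14
f 16 5 15
f 14 15 3
f 16 15 14
f 4 14 21
f 14 3 20
f 21 20 7
f 14 20 21
f 4 21 26
f 21 7 27
f 26 27 9
f 21 27 26
f 4 26 30
f 26 9 33
f 30 33 10
f 26 33 30
f 5 31 19
f 31 10 32
f 19 32 6
f 31 32 19
f 3 15 39
f 15 5 40
f 39 40 12
f 15 40 39
f 7 20 36
f 20 3 35
f 36 35 11
f 20 35 36
f 9 27 28
f 27 7 24
f 28 24 8
f 27 24 28
f 10 33 29
f 33 9 25
f 29 25 2
f 33 25 29
f 44 43 46
f 44 46 45
f 46 43 47
f 46 47 45
f 47 43 48
f 47 48 45
f 48 43 49
f 48 49 45
f 49 43 50
f 49 50 45
f 50 43 51
f 50 51 45
f 51 43 52
f 51 52 45
f 52 43 53
f 52 53 45
f 53 43 44
f 53 44 45
f 55 54 57
f 55 57 56
f 57 54 58
f 57 58 56
f 58 54 59
f 58 59 56
f 59 54 60
f 59 60 56
f 60 54 61
f 60 61 56
f 61 54 62
f 61 62 56
f 62 54 63
f 62 63 56
f 63 54 64
f 63 64 56
f 64 54 55
f 64 55 56
f 66 65 69
f 66 69 67
f 67 69 70
f 67 70 68
f 69 65 71
f 69 71 70
f 70 71 72
f 70 72 68
f 71 65 73
f 71 73 72
f 72 73 74
f 72 74 68
f 73 65 75
f 73 75 74
f 74 75 76
f 74 76 68
f 75 65 77
f 75 77 76
f 76 77 78
f 76 78 68
f 77 65 79
f 77 79 78
f 78 79 80
f 78 80 68
f 79 65 81
f 79 81 80
f 80 81 82
f 80 82 68
f 81 65 83
f 81 83 82
f 82 83 84
f 82 84 68
f 83 65 66
f 83 66 84
f 84 66 67
f 84 67 68
f 86 85 89
f 86 89 87
f 87 89 90
f 87 90 88
f 89 85 91
f 89 91 90
f 90 91 92
f 90 92 88
f 91 85 93
f 91 93 92
f 92 93 94
f 92 94 88
f 93 85 95
f 93 95 94
f 94 95 96
f 94 96 88
f 95 85 97
f 95 97 96
f 96 97 98
f 96 98 88
f 97 85 99
f 97 99 98
f 98 99 100
f 98 100 88
f 99 85 101
f 99 101 100
f 100 101 102
f 100 102 88
f 101 85 103
f 101 103 102
f 102 103 104
f 102 104 88
f 103 85 105
f 103 105 104
f 104 105 106
f 104 106 88
f 105 85 86
f 105 86 106
f 106 86 87
f 106 87 88



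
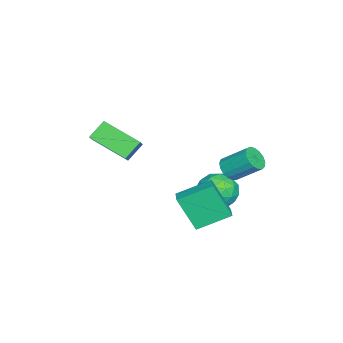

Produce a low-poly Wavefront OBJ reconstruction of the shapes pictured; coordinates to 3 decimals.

v -2.154 1.868 -4.199
v -1.201 2.16 -3.94
v -2.019 0.54 -3.2
v -1.066 0.832 -2.941
v -1.877 1.385 -2.628
v -1.96 2.206 -3.245
v -1.26 0.494 -3.895
v -1.343 1.315 -4.512
v -0.648 1.311 -3.752
v -1.029 1.862 -2.969
v -2.191 0.838 -4.171
v -2.572 1.389 -3.388
v -1.689 2.13 -4.158
v -1.531 0.57 -2.982
v -2.007 0.895 -2.798
v -1.447 1.066 -2.646
v -2.136 2.157 -3.749
v -1.575 2.329 -3.597
v -1.973 1.874 -2.825
v -1.645 0.371 -3.543
v -1.084 0.543 -3.391
v -1.773 1.634 -4.494
v -1.213 1.805 -4.342
v -1.247 0.826 -4.315
v -0.804 1.803 -3.895
v -0.725 1.023 -3.307
v -0.839 0.824 -3.868
v -0.888 1.306 -4.231
v -1.028 2.127 -3.434
v -0.949 1.346 -2.847
v -1.425 1.671 -2.663
v -1.474 2.154 -3.026
v -0.703 1.628 -3.324
v -2.271 1.354 -4.293
v -2.192 0.573 -3.706
v -1.746 0.546 -4.114
v -1.795 1.029 -4.477
v -2.495 1.677 -3.833
v -2.416 0.897 -3.245
v -2.332 1.394 -2.909
v -2.381 1.876 -3.272
v -2.517 1.072 -3.816
v -0.548 -1.747 -0.416
v -0.949 -3.501 0.361
v 0.159 -1.638 0.195
v -0.242 -3.393 0.971
v 0.122 -2.207 -1.111
v -0.279 -3.962 -0.335
v 0.829 -2.099 -0.501
v 0.428 -3.853 0.276
v -2.116 1.741 -2.391
v -1.627 1.453 -2.054
v -1.594 2.63 -1.093
v -2.084 2.919 -1.429
v -1.478 1.626 -2.272
v -1.445 2.803 -1.31
v -1.474 1.826 -2.516
v -1.441 3.003 -1.555
v -1.618 2.006 -2.732
v -1.585 3.183 -1.771
v -1.876 2.126 -2.87
v -1.843 3.303 -1.909
v -2.189 2.158 -2.898
v -2.156 3.335 -1.937
v -2.485 2.094 -2.809
v -2.452 3.271 -1.848
v -2.697 1.949 -2.625
v -2.664 3.126 -1.664
v -2.776 1.757 -2.387
v -2.743 2.934 -1.426
v -2.704 1.561 -2.15
v -2.671 2.738 -1.189
v -2.497 1.407 -1.968
v -2.464 2.584 -1.007
v -2.203 1.329 -1.883
v -2.17 2.506 -0.921
v -1.889 1.346 -1.914
v -1.856 2.523 -0.953
v 0.397 0.875 -4.416
v 0.282 -0.027 -2.748
v -0.273 2.296 -3.693
v -0.388 1.394 -2.025
v 1.188 1.146 -4.215
v 1.073 0.244 -2.547
v 0.518 2.567 -3.492
v 0.403 1.665 -1.824
f 1 38 17
f 38 12 41
f 17 41 6
f 38 41 17
f 1 17 13
f 17 6 18
f 13 18 2
f 17 18 13
f 1 13 22
f 13 2 23
f 22 23 8
f 13 23 22
f 1 22 34
f 22 8 37
f 34 37 11
f 22 37 34
f 1 34 38
f 34 11 42
f 38 42 12
f 34 42 38
f 2 18 29
f 18 6 32
f 29 32 10
f 18 32 29
f 6 41 19
f 41 12 40
f 19 40 5
f 41 40 19
f 12 42 39
f 42 11 35
f 39 35 3
f 42 35 39
f 11 37 36
f 37 8 24
f 36 24 7
f 37 24 36
f 8 23 28
f 23 2 25
f 28 25 9
f 23 25 28
f 4 30 16
f 30 10 31
f 16 31 5
f 30 31 16
f 4 16 14
f 16 5 15
f 14 15 3
f 16 15 14
f 4 14 21
f 14 3 20
f 21 20 7
f 14 20 21
f 4 21 26
f 21 7 27
f 26 27 9
f 21 27 26
f 4 26 30
f 26 9 33
f 30 33 10
f 26 33 30
f 5 31 19
f 31 10 32
f 19 32 6
f 31 32 19
f 3 15 39
f 15 5 40
f 39 40 12
f 15 40 39
f 7 20 36
f 20 3 35
f 36 35 11
f 20 35 36
f 9 27 28
f 27 7 24
f 28 24 8
f 27 24 28
f 10 33 29
f 33 9 25
f 29 25 2
f 33 25 29
f 44 46 43
f 47 44 43
f 43 46 45
f 45 47 43
f 44 50 46
f 48 44 47
f 48 50 44
f 46 50 45
f 49 47 45
f 45 50 49
f 49 48 47
f 50 48 49
f 52 51 55
f 52 55 53
f 53 55 56
f 53 56 54
f 55 51 57
f 55 57 56
f 56 57 58
f 56 58 54
f 57 51 59
f 57 59 58
f 58 59 60
f 58 60 54
f 59 51 61
f 59 61 60
f 60 61 62
f 60 62 54
f 61 51 63
f 61 63 62
f 62 63 64
f 62 64 54
f 63 51 65
f 63 65 64
f 64 65 66
f 64 66 54
f 65 51 67
f 65 67 66
f 66 67 68
f 66 68 54
f 67 51 69
f 67 69 68
f 68 69 70
f 68 70 54
f 69 51 71
f 69 71 70
f 70 71 72
f 70 72 54
f 71 51 73
f 71 73 72
f 72 73 74
f 72 74 54
f 73 51 75
f 73 75 74
f 74 75 76
f 74 76 54
f 75 51 77
f 75 77 76
f 76 77 78
f 76 78 54
f 77 51 52
f 77 52 78
f 78 52 53
f 78 53 54
f 80 82 79
f 83 80 79
f 79 82 81
f 81 83 79
f 80 86 82
f 84 80 83
f 84 86 80
f 82 86 81
f 85 83 81
f 81 86 85
f 85 84 83
f 86 84 85



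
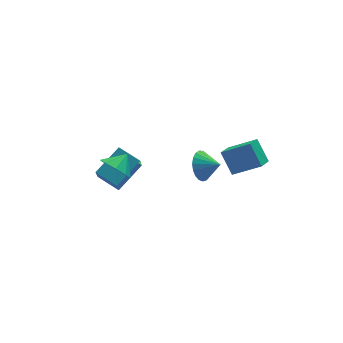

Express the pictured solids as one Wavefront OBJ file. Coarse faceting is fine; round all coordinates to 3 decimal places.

v -4.515 2.592 -0.142
v -2.881 3.503 0.897
v -4.183 3.497 -1.457
v -2.549 4.408 -0.418
v -3.571 1.492 -0.662
v -1.937 2.403 0.377
v -3.239 2.397 -1.977
v -1.605 3.308 -0.938
v -4.034 0.031 2.329
v -3.642 0.52 1.499
v -3.186 0.509 3.011
v -4.129 0.931 1.816
v -4.571 0.92 2.373
v -4.763 0.494 2.909
v -4.613 -0.149 3.174
v -4.193 -0.708 3.043
v -3.698 -0.921 2.578
v -3.361 -0.689 1.996
v -3.339 -0.12 1.57
v 4.074 -1.173 1.426
v 3.717 -0.181 2.656
v 2.6 -0.436 0.404
v 2.243 0.556 1.633
v 4.777 -0.376 0.987
v 4.42 0.616 2.216
v 3.303 0.361 -0.036
v 2.946 1.353 1.194
v 2.239 3.923 -2.581
v 2.883 4.119 -3.425
v 3.141 3.197 -2.059
v 2.991 4.453 -3.145
v 2.969 4.696 -2.768
v 2.82 4.805 -2.359
v 2.571 4.762 -1.988
v 2.264 4.573 -1.719
v 1.953 4.272 -1.599
v 1.692 3.911 -1.65
v 1.524 3.551 -1.861
v 1.481 3.256 -2.196
v 1.568 3.076 -2.598
v 1.772 3.043 -2.997
v 2.056 3.161 -3.324
v 2.372 3.411 -3.523
v 2.664 3.75 -3.558
f 2 4 1
f 5 2 1
f 1 4 3
f 3 5 1
f 2 8 4
f 6 2 5
f 6 8 2
f 4 8 3
f 7 5 3
f 3 8 7
f 7 6 5
f 8 6 7
f 10 9 12
f 10 12 11
f 12 9 13
f 12 13 11
f 13 9 14
f 13 14 11
f 14 9 15
f 14 15 11
f 15 9 16
f 15 16 11
f 16 9 17
f 16 17 11
f 17 9 18
f 17 18 11
f 18 9 19
f 18 19 11
f 19 9 10
f 19 10 11
f 21 23 20
f 24 21 20
f 20 23 22
f 22 24 20
f 21 27 23
f 25 21 24
f 25 27 21
f 23 27 22
f 26 24 22
f 22 27 26
f 26 25 24
f 27 25 26
f 29 28 31
f 29 31 30
f 31 28 32
f 31 32 30
f 32 28 33
f 32 33 30
f 33 28 34
f 33 34 30
f 34 28 35
f 34 35 30
f 35 28 36
f 35 36 30
f 36 28 37
f 36 37 30
f 37 28 38
f 37 38 30
f 38 28 39
f 38 39 30
f 39 28 40
f 39 40 30
f 40 28 41
f 40 41 30
f 41 28 42
f 41 42 30
f 42 28 43
f 42 43 30
f 43 28 44
f 43 44 30
f 44 28 29
f 44 29 30



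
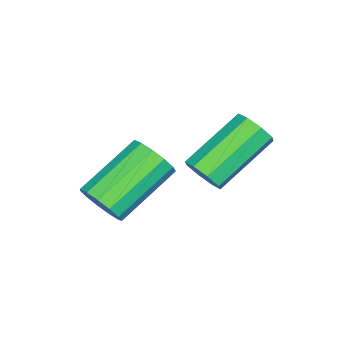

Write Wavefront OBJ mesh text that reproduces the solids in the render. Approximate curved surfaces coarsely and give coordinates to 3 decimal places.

v 2.923 -1.993 -1.684
v 3.23 -2.108 -1.146
v 1.644 -1.342 -0.078
v 1.337 -1.227 -0.616
v 3.324 -1.669 -1.321
v 1.738 -0.903 -0.254
v 3.183 -1.42 -1.709
v 1.597 -0.653 -0.642
v 2.89 -1.507 -2.082
v 1.304 -0.74 -1.015
v 2.616 -1.878 -2.222
v 1.03 -1.112 -1.154
v 2.522 -2.317 -2.046
v 0.936 -1.551 -0.979
v 2.663 -2.567 -1.658
v 1.077 -1.8 -0.591
v 2.956 -2.48 -1.285
v 1.37 -1.713 -0.218
v 4.193 -4.293 -2.756
v 4.49 -4.521 -2.118
v 2.823 -3.796 -1.085
v 2.527 -3.567 -1.724
v 4.623 -4.13 -2.176
v 2.957 -3.405 -1.144
v 4.62 -3.791 -2.419
v 2.954 -3.066 -1.387
v 4.482 -3.611 -2.769
v 2.815 -2.886 -1.736
v 4.252 -3.648 -3.115
v 2.585 -2.923 -2.082
v 4.003 -3.889 -3.347
v 2.337 -3.164 -2.314
v 3.815 -4.258 -3.391
v 2.148 -3.533 -2.359
v 3.747 -4.639 -3.234
v 2.08 -3.913 -2.202
v 3.82 -4.909 -2.925
v 2.154 -4.184 -1.893
v 4.012 -4.984 -2.563
v 2.346 -4.258 -1.53
v 4.262 -4.839 -2.262
v 2.595 -4.114 -1.229
f 2 1 5
f 2 5 3
f 3 5 6
f 3 6 4
f 5 1 7
f 5 7 6
f 6 7 8
f 6 8 4
f 7 1 9
f 7 9 8
f 8 9 10
f 8 10 4
f 9 1 11
f 9 11 10
f 10 11 12
f 10 12 4
f 11 1 13
f 11 13 12
f 12 13 14
f 12 14 4
f 13 1 15
f 13 15 14
f 14 15 16
f 14 16 4
f 15 1 17
f 15 17 16
f 16 17 18
f 16 18 4
f 17 1 2
f 17 2 18
f 18 2 3
f 18 3 4
f 20 19 23
f 20 23 21
f 21 23 24
f 21 24 22
f 23 19 25
f 23 25 24
f 24 25 26
f 24 26 22
f 25 19 27
f 25 27 26
f 26 27 28
f 26 28 22
f 27 19 29
f 27 29 28
f 28 29 30
f 28 30 22
f 29 19 31
f 29 31 30
f 30 31 32
f 30 32 22
f 31 19 33
f 31 33 32
f 32 33 34
f 32 34 22
f 33 19 35
f 33 35 34
f 34 35 36
f 34 36 22
f 35 19 37
f 35 37 36
f 36 37 38
f 36 38 22
f 37 19 39
f 37 39 38
f 38 39 40
f 38 40 22
f 39 19 41
f 39 41 40
f 40 41 42
f 40 42 22
f 41 19 20
f 41 20 42
f 42 20 21
f 42 21 22



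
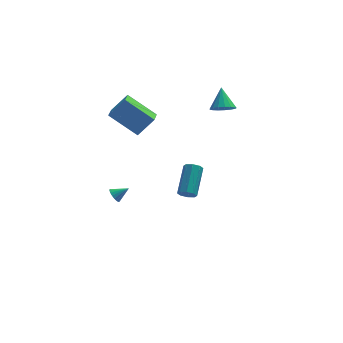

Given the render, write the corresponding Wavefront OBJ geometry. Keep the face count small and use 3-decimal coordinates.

v -4.187 2.467 -4.057
v -3.935 2.676 -4.487
v -3.333 2.533 -3.523
v -4.02 2.871 -4.375
v -4.138 2.986 -4.2
v -4.266 2.998 -3.997
v -4.378 2.905 -3.806
v -4.453 2.726 -3.665
v -4.475 2.495 -3.601
v -4.44 2.259 -3.628
v -4.355 2.064 -3.74
v -4.237 1.949 -3.915
v -4.108 1.936 -4.118
v -3.996 2.029 -4.309
v -3.921 2.209 -4.45
v -3.9 2.439 -4.514
v 2.206 2.447 3.285
v 2.604 1.945 3.747
v 2.214 3.493 4.415
v 2.875 2.137 3.568
v 2.994 2.4 3.323
v 2.931 2.674 3.07
v 2.703 2.896 2.866
v 2.361 3.015 2.758
v 1.983 3.004 2.771
v 1.656 2.865 2.902
v 1.456 2.631 3.12
v 1.427 2.354 3.376
v 1.576 2.099 3.612
v 1.87 1.923 3.772
v 2.241 1.868 3.821
v -2.894 0.434 2.693
v -4.51 1.167 3.977
v -2.665 1.738 2.238
v -4.281 2.471 3.521
v -1.919 0.649 3.799
v -3.535 1.382 5.082
v -1.69 1.953 3.343
v -3.306 2.686 4.627
v -0.439 -3.61 0.421
v -0.015 -3.494 0.074
v 0.483 -1.914 1.212
v 0.059 -2.03 1.559
v -0.378 -3.297 -0.04
v 0.119 -1.717 1.099
v -0.777 -3.284 0.116
v -0.28 -1.704 1.255
v -0.978 -3.462 0.451
v -0.48 -1.882 1.589
v -0.863 -3.726 0.768
v -0.365 -2.146 1.906
v -0.499 -3.923 0.881
v -0.002 -2.343 2.02
v -0.1 -3.936 0.725
v 0.397 -2.356 1.864
v 0.1 -3.758 0.391
v 0.598 -2.178 1.529
f 2 1 4
f 2 4 3
f 4 1 5
f 4 5 3
f 5 1 6
f 5 6 3
f 6 1 7
f 6 7 3
f 7 1 8
f 7 8 3
f 8 1 9
f 8 9 3
f 9 1 10
f 9 10 3
f 10 1 11
f 10 11 3
f 11 1 12
f 11 12 3
f 12 1 13
f 12 13 3
f 13 1 14
f 13 14 3
f 14 1 15
f 14 15 3
f 15 1 16
f 15 16 3
f 16 1 2
f 16 2 3
f 18 17 20
f 18 20 19
f 20 17 21
f 20 21 19
f 21 17 22
f 21 22 19
f 22 17 23
f 22 23 19
f 23 17 24
f 23 24 19
f 24 17 25
f 24 25 19
f 25 17 26
f 25 26 19
f 26 17 27
f 26 27 19
f 27 17 28
f 27 28 19
f 28 17 29
f 28 29 19
f 29 17 30
f 29 30 19
f 30 17 31
f 30 31 19
f 31 17 18
f 31 18 19
f 33 35 32
f 36 33 32
f 32 35 34
f 34 36 32
f 33 39 35
f 37 33 36
f 37 39 33
f 35 39 34
f 38 36 34
f 34 39 38
f 38 37 36
f 39 37 38
f 41 40 44
f 41 44 42
f 42 44 45
f 42 45 43
f 44 40 46
f 44 46 45
f 45 46 47
f 45 47 43
f 46 40 48
f 46 48 47
f 47 48 49
f 47 49 43
f 48 40 50
f 48 50 49
f 49 50 51
f 49 51 43
f 50 40 52
f 50 52 51
f 51 52 53
f 51 53 43
f 52 40 54
f 52 54 53
f 53 54 55
f 53 55 43
f 54 40 56
f 54 56 55
f 55 56 57
f 55 57 43
f 56 40 41
f 56 41 57
f 57 41 42
f 57 42 43



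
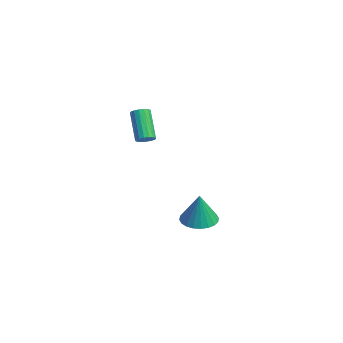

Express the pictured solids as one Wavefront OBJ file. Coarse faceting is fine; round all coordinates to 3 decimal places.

v -0.305 -3.436 3.199
v 0.104 -3.375 3.498
v -0.987 -3.344 4.98
v -1.395 -3.404 4.681
v 0.037 -3.147 3.444
v -1.054 -3.115 4.926
v -0.109 -2.985 3.334
v -1.199 -2.953 4.816
v -0.299 -2.926 3.193
v -1.389 -2.894 4.674
v -0.491 -2.984 3.053
v -1.581 -2.952 4.535
v -0.64 -3.145 2.947
v -1.73 -3.114 4.429
v -0.712 -3.373 2.898
v -1.802 -3.342 4.38
v -0.691 -3.616 2.919
v -1.781 -3.584 4.401
v -0.582 -3.817 3.003
v -1.672 -3.785 4.485
v -0.409 -3.931 3.133
v -1.499 -3.899 4.615
v -0.212 -3.931 3.278
v -1.303 -3.899 4.76
v -0.037 -3.818 3.404
v -1.127 -3.786 4.886
v 0.077 -3.618 3.484
v -1.013 -3.586 4.966
v -1.358 -0.418 -3.013
v -0.558 0.14 -3.183
v -0.882 -0.542 -1.187
v -0.821 0.409 -3.096
v -1.165 0.553 -2.997
v -1.539 0.549 -2.9
v -1.885 0.397 -2.82
v -2.151 0.122 -2.769
v -2.296 -0.236 -2.756
v -2.299 -0.621 -2.781
v -2.158 -0.976 -2.842
v -1.895 -1.245 -2.929
v -1.55 -1.389 -3.028
v -1.176 -1.385 -3.125
v -0.83 -1.233 -3.205
v -0.564 -0.958 -3.256
v -0.419 -0.6 -3.269
v -0.417 -0.215 -3.244
f 2 1 5
f 2 5 3
f 3 5 6
f 3 6 4
f 5 1 7
f 5 7 6
f 6 7 8
f 6 8 4
f 7 1 9
f 7 9 8
f 8 9 10
f 8 10 4
f 9 1 11
f 9 11 10
f 10 11 12
f 10 12 4
f 11 1 13
f 11 13 12
f 12 13 14
f 12 14 4
f 13 1 15
f 13 15 14
f 14 15 16
f 14 16 4
f 15 1 17
f 15 17 16
f 16 17 18
f 16 18 4
f 17 1 19
f 17 19 18
f 18 19 20
f 18 20 4
f 19 1 21
f 19 21 20
f 20 21 22
f 20 22 4
f 21 1 23
f 21 23 22
f 22 23 24
f 22 24 4
f 23 1 25
f 23 25 24
f 24 25 26
f 24 26 4
f 25 1 27
f 25 27 26
f 26 27 28
f 26 28 4
f 27 1 2
f 27 2 28
f 28 2 3
f 28 3 4
f 30 29 32
f 30 32 31
f 32 29 33
f 32 33 31
f 33 29 34
f 33 34 31
f 34 29 35
f 34 35 31
f 35 29 36
f 35 36 31
f 36 29 37
f 36 37 31
f 37 29 38
f 37 38 31
f 38 29 39
f 38 39 31
f 39 29 40
f 39 40 31
f 40 29 41
f 40 41 31
f 41 29 42
f 41 42 31
f 42 29 43
f 42 43 31
f 43 29 44
f 43 44 31
f 44 29 45
f 44 45 31
f 45 29 46
f 45 46 31
f 46 29 30
f 46 30 31



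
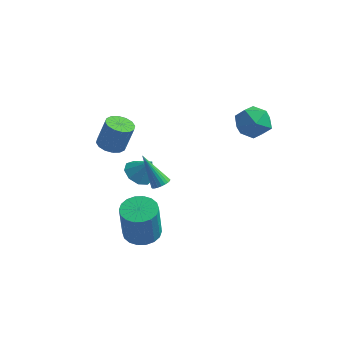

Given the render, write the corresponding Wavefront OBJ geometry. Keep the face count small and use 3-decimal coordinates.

v -2.834 -1.279 -0.127
v -2.191 -1.669 -0.235
v -1.783 -1.411 1.259
v -2.426 -1.021 1.367
v -2.1 -1.297 -0.324
v -1.692 -1.039 1.17
v -2.206 -0.92 -0.361
v -1.798 -0.661 1.133
v -2.481 -0.639 -0.334
v -2.073 -0.381 1.16
v -2.85 -0.53 -0.252
v -2.442 -0.271 1.242
v -3.214 -0.621 -0.137
v -2.806 -0.363 1.357
v -3.477 -0.889 -0.019
v -3.069 -0.631 1.475
v -3.568 -1.261 0.07
v -3.16 -1.003 1.564
v -3.462 -1.639 0.107
v -3.054 -1.38 1.601
v -3.187 -1.919 0.08
v -2.779 -1.661 1.574
v -2.818 -2.029 -0.002
v -2.41 -1.77 1.492
v -2.454 -1.937 -0.117
v -2.046 -1.679 1.377
v 0.717 -3.474 -0.222
v 1.073 -3.179 -0.031
v -0.357 -3.166 1.302
v 0.967 -3.05 -0.132
v 0.822 -2.986 -0.247
v 0.662 -2.996 -0.357
v 0.51 -3.079 -0.448
v 0.39 -3.222 -0.504
v 0.319 -3.403 -0.517
v 0.309 -3.595 -0.485
v 0.361 -3.769 -0.413
v 0.467 -3.898 -0.312
v 0.612 -3.962 -0.198
v 0.772 -3.952 -0.087
v 0.924 -3.87 0.003
v 1.044 -3.727 0.059
v 1.115 -3.545 0.072
v 1.125 -3.353 0.041
v -0.386 -3.243 -4.513
v 0.16 -4.019 -4.655
v 0.173 -4.394 -2.548
v -0.374 -3.617 -2.407
v 0.448 -3.709 -4.601
v 0.461 -4.084 -2.495
v 0.571 -3.306 -4.531
v 0.584 -3.681 -2.424
v 0.505 -2.89 -4.456
v 0.518 -3.265 -2.349
v 0.262 -2.545 -4.393
v 0.275 -2.92 -2.286
v -0.11 -2.337 -4.354
v -0.097 -2.712 -2.247
v -0.536 -2.309 -4.346
v -0.523 -2.684 -2.24
v -0.933 -2.466 -4.372
v -0.92 -2.841 -2.265
v -1.221 -2.776 -4.425
v -1.208 -3.151 -2.319
v -1.344 -3.179 -4.496
v -1.331 -3.554 -2.389
v -1.278 -3.595 -4.571
v -1.265 -3.97 -2.464
v -1.035 -3.94 -4.634
v -1.022 -4.315 -2.527
v -0.663 -4.148 -4.673
v -0.65 -4.523 -2.566
v -0.237 -4.176 -4.68
v -0.224 -4.551 -2.574
v -2.28 0.798 -3.847
v -1.626 0.416 -4.254
v -1.56 0.862 -2.753
v -1.587 1 -4.314
v -1.872 1.489 -4.155
v -2.348 1.655 -3.852
v -2.792 1.42 -3.546
v -2.996 0.894 -3.381
v -2.865 0.323 -3.433
v -2.46 -0.026 -3.679
v -1.971 0.011 -4.003
v 2.051 2.949 0.355
v 2.659 3.575 -0.287
v 3.481 2.065 0.847
v 4.089 2.691 0.205
v 3.632 3.108 1.094
v 2.748 3.655 0.79
v 3.392 1.985 -0.23
v 2.508 2.532 -0.534
v 3.488 2.979 -0.648
v 3.636 3.674 0.17
v 2.504 1.966 0.39
v 2.652 2.661 1.208
f 2 1 5
f 2 5 3
f 3 5 6
f 3 6 4
f 5 1 7
f 5 7 6
f 6 7 8
f 6 8 4
f 7 1 9
f 7 9 8
f 8 9 10
f 8 10 4
f 9 1 11
f 9 11 10
f 10 11 12
f 10 12 4
f 11 1 13
f 11 13 12
f 12 13 14
f 12 14 4
f 13 1 15
f 13 15 14
f 14 15 16
f 14 16 4
f 15 1 17
f 15 17 16
f 16 17 18
f 16 18 4
f 17 1 19
f 17 19 18
f 18 19 20
f 18 20 4
f 19 1 21
f 19 21 20
f 20 21 22
f 20 22 4
f 21 1 23
f 21 23 22
f 22 23 24
f 22 24 4
f 23 1 25
f 23 25 24
f 24 25 26
f 24 26 4
f 25 1 2
f 25 2 26
f 26 2 3
f 26 3 4
f 28 27 30
f 28 30 29
f 30 27 31
f 30 31 29
f 31 27 32
f 31 32 29
f 32 27 33
f 32 33 29
f 33 27 34
f 33 34 29
f 34 27 35
f 34 35 29
f 35 27 36
f 35 36 29
f 36 27 37
f 36 37 29
f 37 27 38
f 37 38 29
f 38 27 39
f 38 39 29
f 39 27 40
f 39 40 29
f 40 27 41
f 40 41 29
f 41 27 42
f 41 42 29
f 42 27 43
f 42 43 29
f 43 27 44
f 43 44 29
f 44 27 28
f 44 28 29
f 46 45 49
f 46 49 47
f 47 49 50
f 47 50 48
f 49 45 51
f 49 51 50
f 50 51 52
f 50 52 48
f 51 45 53
f 51 53 52
f 52 53 54
f 52 54 48
f 53 45 55
f 53 55 54
f 54 55 56
f 54 56 48
f 55 45 57
f 55 57 56
f 56 57 58
f 56 58 48
f 57 45 59
f 57 59 58
f 58 59 60
f 58 60 48
f 59 45 61
f 59 61 60
f 60 61 62
f 60 62 48
f 61 45 63
f 61 63 62
f 62 63 64
f 62 64 48
f 63 45 65
f 63 65 64
f 64 65 66
f 64 66 48
f 65 45 67
f 65 67 66
f 66 67 68
f 66 68 48
f 67 45 69
f 67 69 68
f 68 69 70
f 68 70 48
f 69 45 71
f 69 71 70
f 70 71 72
f 70 72 48
f 71 45 73
f 71 73 72
f 72 73 74
f 72 74 48
f 73 45 46
f 73 46 74
f 74 46 47
f 74 47 48
f 76 75 78
f 76 78 77
f 78 75 79
f 78 79 77
f 79 75 80
f 79 80 77
f 80 75 81
f 80 81 77
f 81 75 82
f 81 82 77
f 82 75 83
f 82 83 77
f 83 75 84
f 83 84 77
f 84 75 85
f 84 85 77
f 85 75 76
f 85 76 77
f 86 97 91
f 86 91 87
f 86 87 93
f 86 93 96
f 86 96 97
f 87 91 95
f 91 97 90
f 97 96 88
f 96 93 92
f 93 87 94
f 89 95 90
f 89 90 88
f 89 88 92
f 89 92 94
f 89 94 95
f 90 95 91
f 88 90 97
f 92 88 96
f 94 92 93
f 95 94 87



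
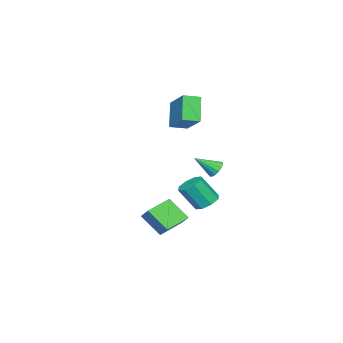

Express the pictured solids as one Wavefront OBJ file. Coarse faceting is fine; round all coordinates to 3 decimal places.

v 2.451 -0.579 -1.619
v 2.756 -0.012 -1.019
v 2.495 0.549 -2.709
v 2.799 1.117 -2.11
v 3.961 -0.997 -1.99
v 4.265 -0.429 -1.391
v 4.004 0.132 -3.081
v 4.309 0.699 -2.481
v -3.499 -0.485 -1.132
v -3.218 -0.722 -1.619
v -2.801 -1.475 -0.248
v -3.025 -0.494 -1.516
v -2.96 -0.263 -1.31
v -3.038 -0.093 -1.057
v -3.241 -0.027 -0.824
v -3.513 -0.084 -0.673
v -3.781 -0.249 -0.646
v -3.973 -0.477 -0.749
v -4.039 -0.707 -0.954
v -3.96 -0.878 -1.208
v -3.757 -0.943 -1.441
v -3.486 -0.886 -1.592
v -3.729 -1.139 -3.834
v -2.959 -1.056 -4.033
v -2.5 -1.898 -2.605
v -3.271 -1.981 -2.406
v -3.164 -0.591 -3.692
v -2.706 -1.432 -2.264
v -3.701 -0.446 -3.435
v -3.242 -1.288 -2.007
v -4.254 -0.708 -3.411
v -3.795 -1.549 -1.983
v -4.5 -1.222 -3.635
v -4.041 -2.064 -2.207
v -4.294 -1.688 -3.976
v -3.836 -2.529 -2.548
v -3.758 -1.832 -4.233
v -3.299 -2.674 -2.805
v -3.205 -1.571 -4.257
v -2.746 -2.412 -2.829
v -3.47 -2.243 1.634
v -4.352 -2.658 3.088
v -2.295 -0.842 2.746
v -3.177 -1.257 4.2
v -2.783 -2.983 1.84
v -3.665 -3.398 3.294
v -1.608 -1.582 2.952
v -2.49 -1.997 4.406
f 2 4 1
f 5 2 1
f 1 4 3
f 3 5 1
f 2 8 4
f 6 2 5
f 6 8 2
f 4 8 3
f 7 5 3
f 3 8 7
f 7 6 5
f 8 6 7
f 10 9 12
f 10 12 11
f 12 9 13
f 12 13 11
f 13 9 14
f 13 14 11
f 14 9 15
f 14 15 11
f 15 9 16
f 15 16 11
f 16 9 17
f 16 17 11
f 17 9 18
f 17 18 11
f 18 9 19
f 18 19 11
f 19 9 20
f 19 20 11
f 20 9 21
f 20 21 11
f 21 9 22
f 21 22 11
f 22 9 10
f 22 10 11
f 24 23 27
f 24 27 25
f 25 27 28
f 25 28 26
f 27 23 29
f 27 29 28
f 28 29 30
f 28 30 26
f 29 23 31
f 29 31 30
f 30 31 32
f 30 32 26
f 31 23 33
f 31 33 32
f 32 33 34
f 32 34 26
f 33 23 35
f 33 35 34
f 34 35 36
f 34 36 26
f 35 23 37
f 35 37 36
f 36 37 38
f 36 38 26
f 37 23 39
f 37 39 38
f 38 39 40
f 38 40 26
f 39 23 24
f 39 24 40
f 40 24 25
f 40 25 26
f 42 44 41
f 45 42 41
f 41 44 43
f 43 45 41
f 42 48 44
f 46 42 45
f 46 48 42
f 44 48 43
f 47 45 43
f 43 48 47
f 47 46 45
f 48 46 47



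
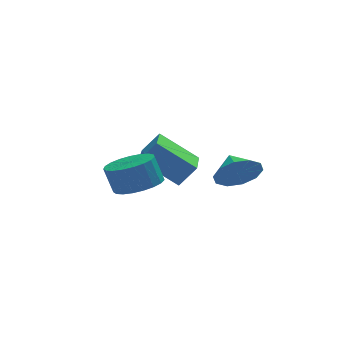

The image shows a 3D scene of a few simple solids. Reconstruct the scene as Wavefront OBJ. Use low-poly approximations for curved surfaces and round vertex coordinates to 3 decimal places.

v -3.431 -3.669 1.787
v -2.561 -3.521 2.009
v -2.859 -3.304 3.034
v -3.729 -3.451 2.813
v -2.674 -3.176 1.903
v -2.973 -2.959 2.928
v -2.919 -2.917 1.776
v -3.217 -2.699 2.802
v -3.252 -2.787 1.652
v -3.55 -2.569 2.678
v -3.616 -2.81 1.551
v -3.914 -2.592 2.577
v -3.948 -2.981 1.491
v -4.246 -2.763 2.517
v -4.191 -3.271 1.482
v -4.489 -3.054 2.508
v -4.302 -3.63 1.526
v -4.6 -3.413 2.552
v -4.262 -3.996 1.615
v -4.561 -3.778 2.641
v -4.079 -4.305 1.734
v -4.377 -4.087 2.759
v -3.784 -4.504 1.862
v -4.082 -4.287 2.887
v -3.428 -4.559 1.977
v -3.726 -4.341 3.003
v -3.072 -4.46 2.059
v -3.37 -4.242 3.085
v -2.778 -4.224 2.095
v -3.076 -4.006 3.12
v -2.598 -3.892 2.077
v -2.896 -3.674 3.102
v -2.915 -0.54 1.446
v -2.255 -0.534 2.25
v -2.461 1.316 1.059
v -1.801 1.322 1.863
v -1.559 -1.102 0.337
v -0.899 -1.096 1.141
v -1.105 0.754 -0.05
v -0.445 0.76 0.754
v 0.17 -2.944 1.675
v 0.897 -2.611 1.218
v 0.05 -2.036 2.145
v 0.432 -2.511 0.906
v -0.132 -2.577 0.888
v -0.581 -2.783 1.17
v -0.743 -3.05 1.645
v -0.556 -3.277 2.131
v -0.091 -3.377 2.443
v 0.473 -3.311 2.462
v 0.922 -3.106 2.18
v 1.084 -2.838 1.705
f 2 1 5
f 2 5 3
f 3 5 6
f 3 6 4
f 5 1 7
f 5 7 6
f 6 7 8
f 6 8 4
f 7 1 9
f 7 9 8
f 8 9 10
f 8 10 4
f 9 1 11
f 9 11 10
f 10 11 12
f 10 12 4
f 11 1 13
f 11 13 12
f 12 13 14
f 12 14 4
f 13 1 15
f 13 15 14
f 14 15 16
f 14 16 4
f 15 1 17
f 15 17 16
f 16 17 18
f 16 18 4
f 17 1 19
f 17 19 18
f 18 19 20
f 18 20 4
f 19 1 21
f 19 21 20
f 20 21 22
f 20 22 4
f 21 1 23
f 21 23 22
f 22 23 24
f 22 24 4
f 23 1 25
f 23 25 24
f 24 25 26
f 24 26 4
f 25 1 27
f 25 27 26
f 26 27 28
f 26 28 4
f 27 1 29
f 27 29 28
f 28 29 30
f 28 30 4
f 29 1 31
f 29 31 30
f 30 31 32
f 30 32 4
f 31 1 2
f 31 2 32
f 32 2 3
f 32 3 4
f 34 36 33
f 37 34 33
f 33 36 35
f 35 37 33
f 34 40 36
f 38 34 37
f 38 40 34
f 36 40 35
f 39 37 35
f 35 40 39
f 39 38 37
f 40 38 39
f 42 41 44
f 42 44 43
f 44 41 45
f 44 45 43
f 45 41 46
f 45 46 43
f 46 41 47
f 46 47 43
f 47 41 48
f 47 48 43
f 48 41 49
f 48 49 43
f 49 41 50
f 49 50 43
f 50 41 51
f 50 51 43
f 51 41 52
f 51 52 43
f 52 41 42
f 52 42 43



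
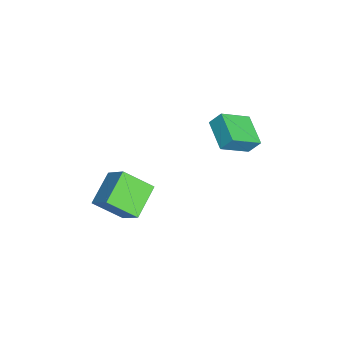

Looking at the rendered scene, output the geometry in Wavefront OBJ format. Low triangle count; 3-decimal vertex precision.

v -0.45 -4.18 -1.423
v -2.087 -3.506 -0.493
v -0.474 -2.647 -2.578
v -2.112 -1.972 -1.648
v 0.532 -3.328 -0.312
v -1.106 -2.653 0.618
v 0.507 -1.794 -1.467
v -1.13 -1.12 -0.537
v -2.299 1.482 3.699
v -2.251 2.072 4.468
v -3.207 2.833 2.719
v -3.159 3.422 3.488
v -0.721 2.118 3.112
v -0.673 2.707 3.881
v -1.629 3.468 2.132
v -1.581 4.058 2.901
f 2 4 1
f 5 2 1
f 1 4 3
f 3 5 1
f 2 8 4
f 6 2 5
f 6 8 2
f 4 8 3
f 7 5 3
f 3 8 7
f 7 6 5
f 8 6 7
f 10 12 9
f 13 10 9
f 9 12 11
f 11 13 9
f 10 16 12
f 14 10 13
f 14 16 10
f 12 16 11
f 15 13 11
f 11 16 15
f 15 14 13
f 16 14 15



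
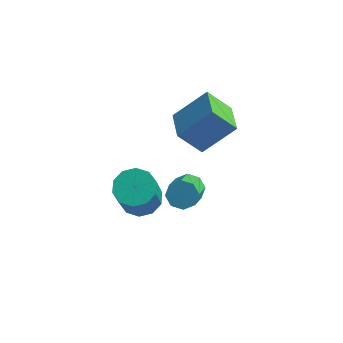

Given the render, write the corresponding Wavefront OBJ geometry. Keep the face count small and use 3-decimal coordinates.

v -2.247 0.029 -0.297
v -1.224 0.799 0.837
v -1.426 0.385 -1.28
v -0.402 1.155 -0.147
v -1.538 -1.155 -0.133
v -0.514 -0.385 1
v -0.716 -0.799 -1.117
v 0.307 -0.029 0.017
v -2.429 -2.42 -3.085
v -1.78 -2.8 -3.386
v -1.542 -3.78 -1.636
v -2.191 -3.4 -1.335
v -1.625 -2.376 -3.17
v -1.386 -3.356 -1.42
v -1.777 -1.969 -2.922
v -1.538 -2.949 -1.171
v -2.178 -1.734 -2.735
v -1.939 -2.714 -0.985
v -2.675 -1.761 -2.683
v -2.436 -2.741 -0.933
v -3.078 -2.04 -2.784
v -2.84 -3.02 -1.034
v -3.234 -2.464 -3
v -2.995 -3.444 -1.25
v -3.082 -2.871 -3.249
v -2.843 -3.851 -1.498
v -2.681 -3.106 -3.435
v -2.442 -4.086 -1.685
v -2.184 -3.079 -3.487
v -1.945 -4.059 -1.737
v -0.106 -3.407 -0.452
v 0.078 -3.715 -0.92
v 0.309 -4.801 -0.117
v 0.126 -4.493 0.352
v 0.414 -3.493 -0.717
v 0.646 -4.578 0.086
v 0.446 -3.221 -0.359
v 0.678 -4.306 0.445
v 0.155 -3.058 -0.054
v 0.386 -4.143 0.749
v -0.289 -3.099 0.017
v -0.058 -4.185 0.82
v -0.626 -3.322 -0.186
v -0.394 -4.407 0.617
v -0.658 -3.594 -0.545
v -0.426 -4.679 0.259
v -0.366 -3.757 -0.849
v -0.135 -4.842 -0.046
f 2 4 1
f 5 2 1
f 1 4 3
f 3 5 1
f 2 8 4
f 6 2 5
f 6 8 2
f 4 8 3
f 7 5 3
f 3 8 7
f 7 6 5
f 8 6 7
f 10 9 13
f 10 13 11
f 11 13 14
f 11 14 12
f 13 9 15
f 13 15 14
f 14 15 16
f 14 16 12
f 15 9 17
f 15 17 16
f 16 17 18
f 16 18 12
f 17 9 19
f 17 19 18
f 18 19 20
f 18 20 12
f 19 9 21
f 19 21 20
f 20 21 22
f 20 22 12
f 21 9 23
f 21 23 22
f 22 23 24
f 22 24 12
f 23 9 25
f 23 25 24
f 24 25 26
f 24 26 12
f 25 9 27
f 25 27 26
f 26 27 28
f 26 28 12
f 27 9 29
f 27 29 28
f 28 29 30
f 28 30 12
f 29 9 10
f 29 10 30
f 30 10 11
f 30 11 12
f 32 31 35
f 32 35 33
f 33 35 36
f 33 36 34
f 35 31 37
f 35 37 36
f 36 37 38
f 36 38 34
f 37 31 39
f 37 39 38
f 38 39 40
f 38 40 34
f 39 31 41
f 39 41 40
f 40 41 42
f 40 42 34
f 41 31 43
f 41 43 42
f 42 43 44
f 42 44 34
f 43 31 45
f 43 45 44
f 44 45 46
f 44 46 34
f 45 31 47
f 45 47 46
f 46 47 48
f 46 48 34
f 47 31 32
f 47 32 48
f 48 32 33
f 48 33 34



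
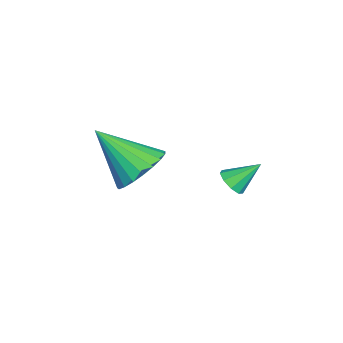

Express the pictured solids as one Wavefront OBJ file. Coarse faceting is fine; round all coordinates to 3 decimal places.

v 0.562 -1.428 -3.805
v 1.166 -0.993 -3.167
v 0.158 -2.872 -2.435
v 0.81 -0.813 -3.083
v 0.411 -0.74 -3.124
v 0.038 -0.786 -3.282
v -0.244 -0.943 -3.531
v -0.387 -1.184 -3.827
v -0.365 -1.467 -4.119
v -0.184 -1.743 -4.357
v 0.127 -1.966 -4.499
v 0.513 -2.095 -4.522
v 0.907 -2.109 -4.42
v 1.242 -2.005 -4.212
v 1.459 -1.802 -3.933
v 1.521 -1.534 -3.633
v 1.417 -1.248 -3.362
v 0.3 1.226 -4.305
v 0.657 1.017 -3.974
v 0.1 2.074 -3.555
v 0.818 1.253 -4.197
v 0.737 1.476 -4.471
v 0.451 1.582 -4.668
v 0.094 1.521 -4.694
v -0.166 1.322 -4.538
v -0.208 1.078 -4.274
v -0.012 0.903 -4.023
v 0.329 0.879 -3.905
f 2 1 4
f 2 4 3
f 4 1 5
f 4 5 3
f 5 1 6
f 5 6 3
f 6 1 7
f 6 7 3
f 7 1 8
f 7 8 3
f 8 1 9
f 8 9 3
f 9 1 10
f 9 10 3
f 10 1 11
f 10 11 3
f 11 1 12
f 11 12 3
f 12 1 13
f 12 13 3
f 13 1 14
f 13 14 3
f 14 1 15
f 14 15 3
f 15 1 16
f 15 16 3
f 16 1 17
f 16 17 3
f 17 1 2
f 17 2 3
f 19 18 21
f 19 21 20
f 21 18 22
f 21 22 20
f 22 18 23
f 22 23 20
f 23 18 24
f 23 24 20
f 24 18 25
f 24 25 20
f 25 18 26
f 25 26 20
f 26 18 27
f 26 27 20
f 27 18 28
f 27 28 20
f 28 18 19
f 28 19 20



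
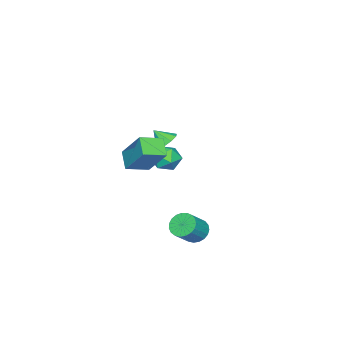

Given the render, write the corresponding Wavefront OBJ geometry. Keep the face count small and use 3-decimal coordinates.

v 1.838 -0.807 3.013
v 2.252 0.482 4.644
v 0.826 -0.036 2.66
v 1.24 1.253 4.292
v 2.56 -0.173 2.328
v 2.974 1.116 3.96
v 1.548 0.598 1.976
v 1.962 1.887 3.607
v -1.112 0.082 2.563
v -0.447 0.323 2.62
v -0.928 -0.602 3.297
v -0.738 0.568 2.922
v -1.205 0.585 3.056
v -1.628 0.367 2.959
v -1.81 0.016 2.678
v -1.666 -0.304 2.342
v -1.262 -0.444 2.11
v -0.789 -0.337 2.09
v -0.467 -0.034 2.292
v -3.982 -1.034 -0.667
v -3.14 -0.694 -0.841
v -3.44 -1.766 0.521
v -2.598 -1.426 0.347
v -3.272 -0.864 0.64
v -3.607 -0.412 -0.094
v -2.973 -2.048 -0.226
v -3.308 -1.596 -0.96
v -2.516 -1.321 -0.569
v -2.701 -0.589 -0.034
v -3.879 -1.871 -0.286
v -4.064 -1.139 0.249
v 2.924 4.079 -0.665
v 3.309 3.66 -1.154
v 4.321 3.481 -0.203
v 3.936 3.901 0.285
v 3.417 3.946 -1.215
v 4.429 3.767 -0.264
v 3.44 4.255 -1.181
v 4.451 4.076 -0.23
v 3.373 4.534 -1.058
v 4.385 4.355 -0.107
v 3.229 4.734 -0.867
v 4.241 4.555 0.084
v 3.033 4.821 -0.641
v 4.045 4.642 0.309
v 2.817 4.78 -0.42
v 3.829 4.601 0.531
v 2.62 4.618 -0.241
v 3.632 4.439 0.71
v 2.476 4.362 -0.135
v 3.488 4.183 0.816
v 2.409 4.058 -0.121
v 3.421 3.879 0.83
v 2.431 3.757 -0.201
v 3.443 3.579 0.75
v 2.538 3.512 -0.361
v 3.55 3.334 0.589
v 2.712 3.366 -0.574
v 3.724 3.187 0.376
v 2.923 3.342 -0.803
v 3.935 3.163 0.148
v 3.134 3.446 -1.008
v 4.146 3.267 -0.057
f 2 4 1
f 5 2 1
f 1 4 3
f 3 5 1
f 2 8 4
f 6 2 5
f 6 8 2
f 4 8 3
f 7 5 3
f 3 8 7
f 7 6 5
f 8 6 7
f 10 9 12
f 10 12 11
f 12 9 13
f 12 13 11
f 13 9 14
f 13 14 11
f 14 9 15
f 14 15 11
f 15 9 16
f 15 16 11
f 16 9 17
f 16 17 11
f 17 9 18
f 17 18 11
f 18 9 19
f 18 19 11
f 19 9 10
f 19 10 11
f 20 31 25
f 20 25 21
f 20 21 27
f 20 27 30
f 20 30 31
f 21 25 29
f 25 31 24
f 31 30 22
f 30 27 26
f 27 21 28
f 23 29 24
f 23 24 22
f 23 22 26
f 23 26 28
f 23 28 29
f 24 29 25
f 22 24 31
f 26 22 30
f 28 26 27
f 29 28 21
f 33 32 36
f 33 36 34
f 34 36 37
f 34 37 35
f 36 32 38
f 36 38 37
f 37 38 39
f 37 39 35
f 38 32 40
f 38 40 39
f 39 40 41
f 39 41 35
f 40 32 42
f 40 42 41
f 41 42 43
f 41 43 35
f 42 32 44
f 42 44 43
f 43 44 45
f 43 45 35
f 44 32 46
f 44 46 45
f 45 46 47
f 45 47 35
f 46 32 48
f 46 48 47
f 47 48 49
f 47 49 35
f 48 32 50
f 48 50 49
f 49 50 51
f 49 51 35
f 50 32 52
f 50 52 51
f 51 52 53
f 51 53 35
f 52 32 54
f 52 54 53
f 53 54 55
f 53 55 35
f 54 32 56
f 54 56 55
f 55 56 57
f 55 57 35
f 56 32 58
f 56 58 57
f 57 58 59
f 57 59 35
f 58 32 60
f 58 60 59
f 59 60 61
f 59 61 35
f 60 32 62
f 60 62 61
f 61 62 63
f 61 63 35
f 62 32 33
f 62 33 63
f 63 33 34
f 63 34 35



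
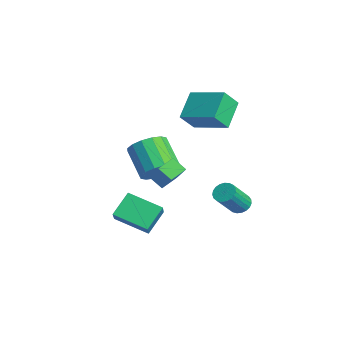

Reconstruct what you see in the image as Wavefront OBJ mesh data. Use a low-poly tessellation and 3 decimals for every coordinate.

v 1.58 -2.121 -0.576
v 1.018 -2.581 -0.011
v 1.191 -1.23 -0.235
v 0.629 -1.691 0.329
v 2.771 -2.069 0.651
v 2.209 -2.53 1.215
v 2.382 -1.179 0.991
v 1.82 -1.639 1.556
v -3.917 1.592 0.243
v -3.65 0.707 1.281
v -5.005 2.571 1.358
v -4.738 1.686 2.396
v -2.202 2.814 0.844
v -1.935 1.929 1.882
v -3.29 3.793 1.959
v -3.023 2.908 2.997
v 0.498 -4.23 -2.93
v -0.08 -3.243 -1.929
v 1.685 -2.862 -3.595
v 1.108 -1.875 -2.594
v 1.492 -4.625 -1.966
v 0.915 -3.638 -0.965
v 2.68 -3.257 -2.631
v 2.102 -2.27 -1.63
v -0.758 -1.381 -0.825
v -0.076 -1.359 0.013
v -1.58 -1.538 1.242
v -2.262 -1.559 0.405
v -0.213 -0.824 -0.077
v -1.716 -1.003 1.152
v -0.496 -0.439 -0.366
v -1.999 -0.617 0.863
v -0.849 -0.305 -0.779
v -2.352 -0.484 0.45
v -1.178 -0.46 -1.204
v -2.681 -0.639 0.026
v -1.394 -0.862 -1.527
v -2.897 -1.041 -0.298
v -1.44 -1.402 -1.662
v -2.944 -1.581 -0.433
v -1.304 -1.937 -1.572
v -2.807 -2.116 -0.343
v -1.021 -2.323 -1.283
v -2.524 -2.501 -0.054
v -0.668 -2.456 -0.87
v -2.171 -2.635 0.359
v -0.339 -2.301 -0.446
v -1.842 -2.48 0.784
v -0.123 -1.899 -0.122
v -1.626 -2.078 1.107
v -1.109 3.07 -4.257
v -0.548 2.955 -4.585
v 0.049 1.834 -3.172
v -0.511 1.95 -2.843
v -0.483 3.176 -4.437
v 0.115 2.056 -3.024
v -0.526 3.38 -4.258
v 0.072 2.259 -2.844
v -0.67 3.529 -4.078
v -0.072 2.409 -2.665
v -0.889 3.6 -3.93
v -0.292 2.479 -2.516
v -1.147 3.579 -3.838
v -0.549 2.458 -2.424
v -1.398 3.469 -3.818
v -0.8 2.349 -2.405
v -1.599 3.291 -3.874
v -1.002 2.171 -2.461
v -1.715 3.075 -3.997
v -1.118 1.955 -2.583
v -1.727 2.858 -4.164
v -1.129 1.737 -2.751
v -1.631 2.677 -4.347
v -1.034 1.557 -2.934
v -1.445 2.565 -4.515
v -0.848 1.444 -3.102
v -1.201 2.54 -4.638
v -0.604 1.419 -3.225
v -0.941 2.606 -4.695
v -0.344 1.486 -3.282
v -0.71 2.753 -4.677
v -0.113 1.633 -3.263
f 2 4 1
f 5 2 1
f 1 4 3
f 3 5 1
f 2 8 4
f 6 2 5
f 6 8 2
f 4 8 3
f 7 5 3
f 3 8 7
f 7 6 5
f 8 6 7
f 10 12 9
f 13 10 9
f 9 12 11
f 11 13 9
f 10 16 12
f 14 10 13
f 14 16 10
f 12 16 11
f 15 13 11
f 11 16 15
f 15 14 13
f 16 14 15
f 18 20 17
f 21 18 17
f 17 20 19
f 19 21 17
f 18 24 20
f 22 18 21
f 22 24 18
f 20 24 19
f 23 21 19
f 19 24 23
f 23 22 21
f 24 22 23
f 26 25 29
f 26 29 27
f 27 29 30
f 27 30 28
f 29 25 31
f 29 31 30
f 30 31 32
f 30 32 28
f 31 25 33
f 31 33 32
f 32 33 34
f 32 34 28
f 33 25 35
f 33 35 34
f 34 35 36
f 34 36 28
f 35 25 37
f 35 37 36
f 36 37 38
f 36 38 28
f 37 25 39
f 37 39 38
f 38 39 40
f 38 40 28
f 39 25 41
f 39 41 40
f 40 41 42
f 40 42 28
f 41 25 43
f 41 43 42
f 42 43 44
f 42 44 28
f 43 25 45
f 43 45 44
f 44 45 46
f 44 46 28
f 45 25 47
f 45 47 46
f 46 47 48
f 46 48 28
f 47 25 49
f 47 49 48
f 48 49 50
f 48 50 28
f 49 25 26
f 49 26 50
f 50 26 27
f 50 27 28
f 52 51 55
f 52 55 53
f 53 55 56
f 53 56 54
f 55 51 57
f 55 57 56
f 56 57 58
f 56 58 54
f 57 51 59
f 57 59 58
f 58 59 60
f 58 60 54
f 59 51 61
f 59 61 60
f 60 61 62
f 60 62 54
f 61 51 63
f 61 63 62
f 62 63 64
f 62 64 54
f 63 51 65
f 63 65 64
f 64 65 66
f 64 66 54
f 65 51 67
f 65 67 66
f 66 67 68
f 66 68 54
f 67 51 69
f 67 69 68
f 68 69 70
f 68 70 54
f 69 51 71
f 69 71 70
f 70 71 72
f 70 72 54
f 71 51 73
f 71 73 72
f 72 73 74
f 72 74 54
f 73 51 75
f 73 75 74
f 74 75 76
f 74 76 54
f 75 51 77
f 75 77 76
f 76 77 78
f 76 78 54
f 77 51 79
f 77 79 78
f 78 79 80
f 78 80 54
f 79 51 81
f 79 81 80
f 80 81 82
f 80 82 54
f 81 51 52
f 81 52 82
f 82 52 53
f 82 53 54

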